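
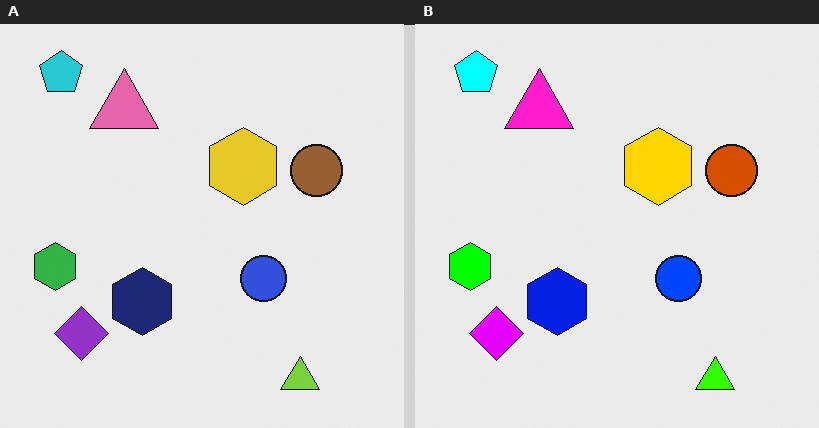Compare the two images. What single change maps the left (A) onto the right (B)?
It was heavily oversaturated.

All colors are more vivid — a global saturation change.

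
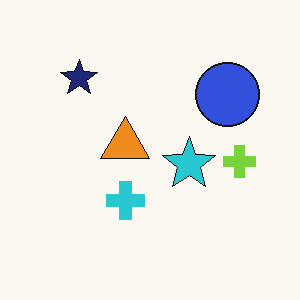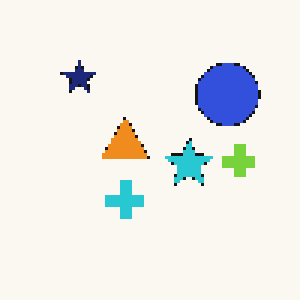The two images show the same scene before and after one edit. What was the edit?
The transformation is: lightly pixelated (a mild mosaic effect).

Shapes are reduced to large square blocks; fine edges and outlines are lost — a downscale-then-upscale (mosaic) effect.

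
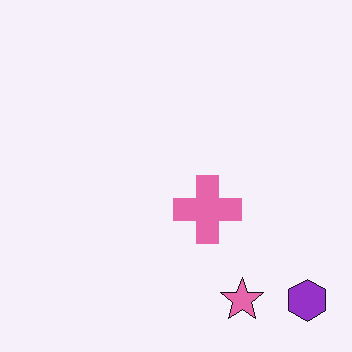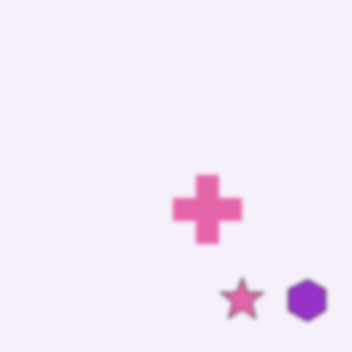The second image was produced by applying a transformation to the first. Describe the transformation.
It was lightly blurred.

Shape edges and outlines are uniformly softened across the whole image.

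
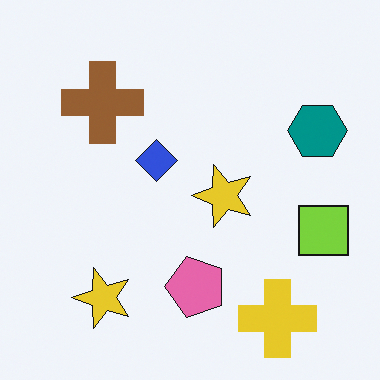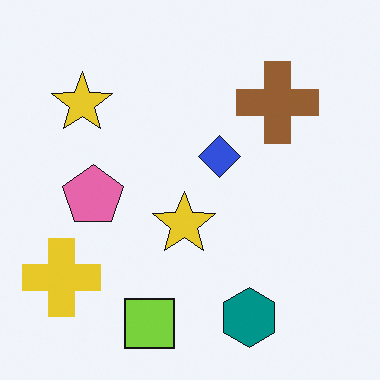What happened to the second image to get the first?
The first image is the second rotated 90° counter-clockwise.

The yellow cross sits in the bottom-left of the second image and the bottom-right of the first — consistent with a whole-image 90° counter-clockwise rotation.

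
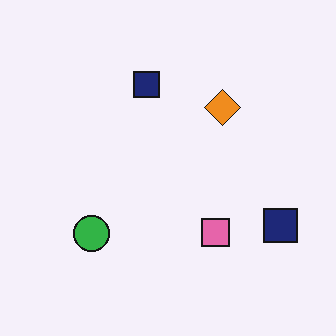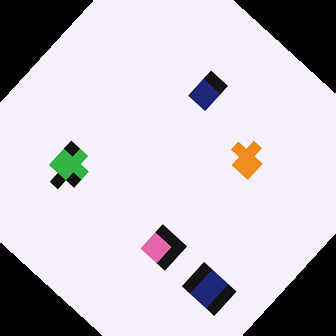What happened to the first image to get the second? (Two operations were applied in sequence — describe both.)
Coarsely pixelated, then rotated clockwise by a large amount — several tens of degrees.

Shapes are reduced to large square blocks; fine edges and outlines are lost — a downscale-then-upscale (mosaic) effect. Every shape is tilted by the same angle and the image corners show triangular fill wedges — a whole-image rotation by a non-right angle.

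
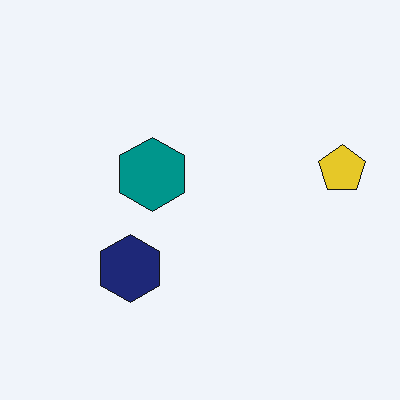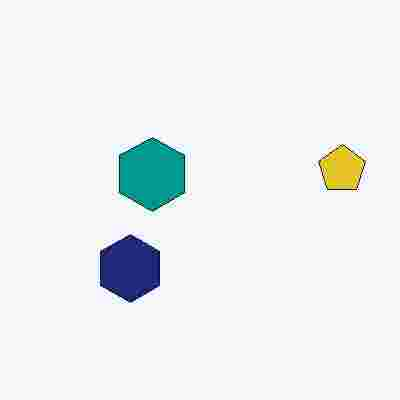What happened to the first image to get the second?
The transformation is: degraded with heavy JPEG compression.

Blocky 8×8 compression artifacts appear around shape edges and the flat background shows ringing — characteristic JPEG degradation.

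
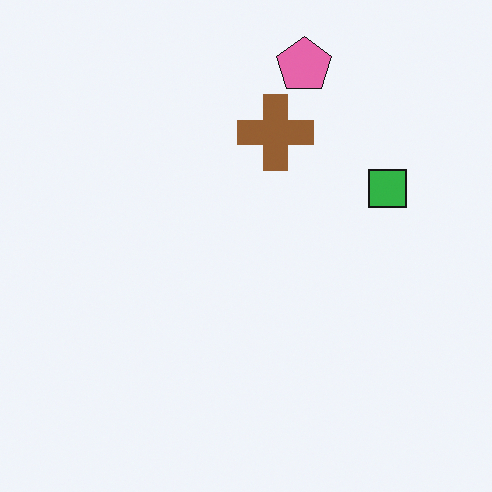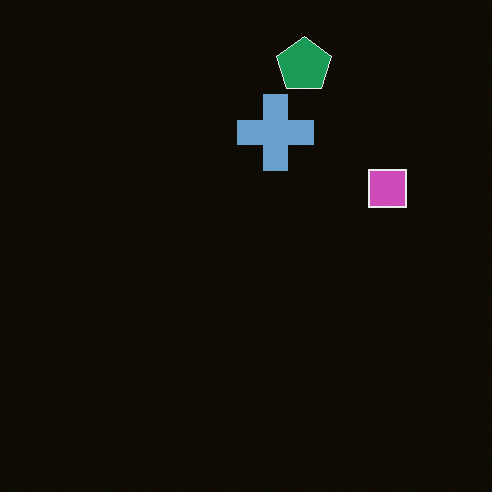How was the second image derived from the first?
The transformation is: color-inverted (negative).

The light background has become dark and every shape's color is its complement — a photographic negative.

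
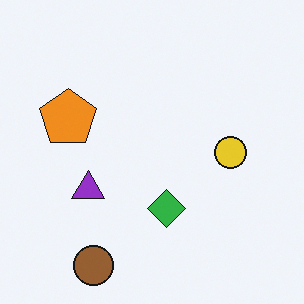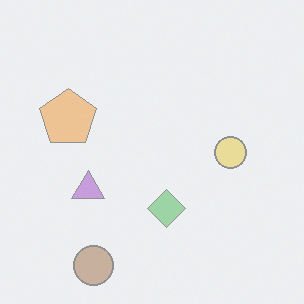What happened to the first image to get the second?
It was washed out (contrast reduced).

Tones are pushed toward mid-grey across the whole image — a global contrast change.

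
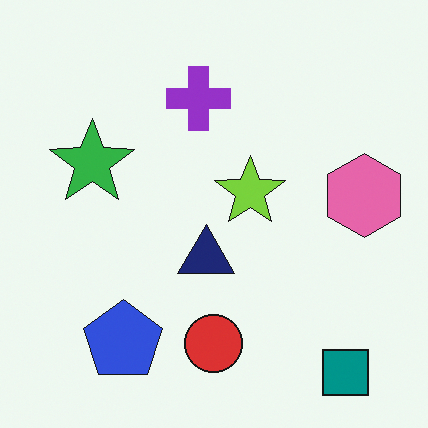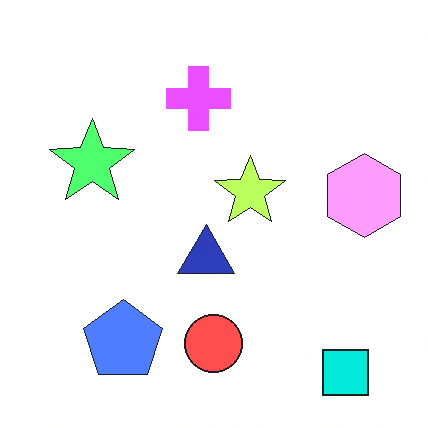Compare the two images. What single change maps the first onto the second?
It was substantially brightened.

Every pixel — background and shapes alike — is uniformly brightened.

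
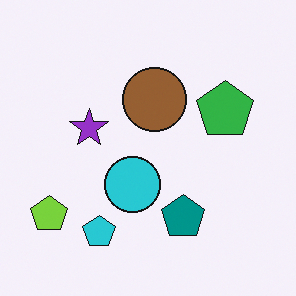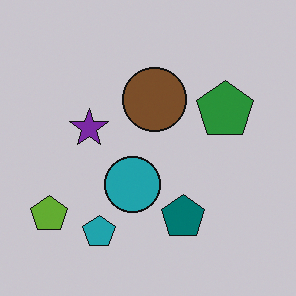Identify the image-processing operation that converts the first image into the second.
The image was slightly darkened.

Every pixel — background and shapes alike — is uniformly darkened.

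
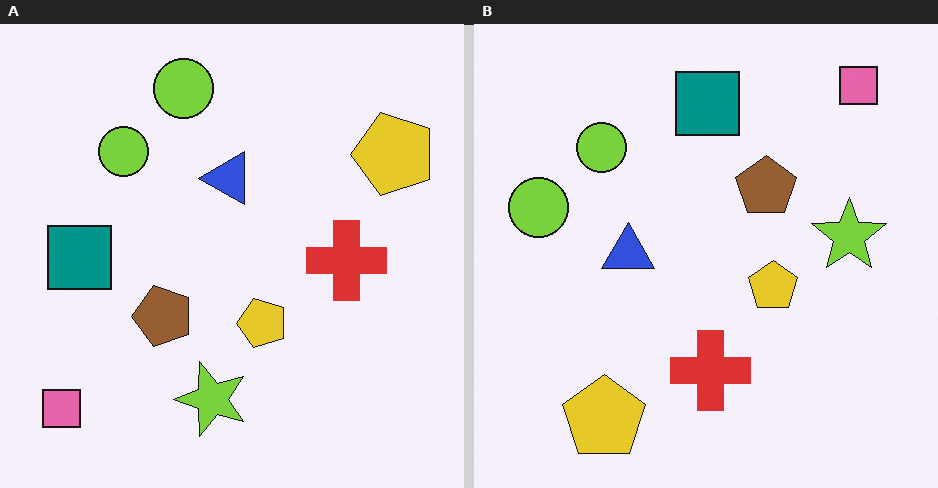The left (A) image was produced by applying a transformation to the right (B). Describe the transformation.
This is the original image transposed (reflected across the top-left ↔ bottom-right diagonal).

Shapes have swapped their row and column positions — what was in the top-right is now in the bottom-left — a diagonal reflection.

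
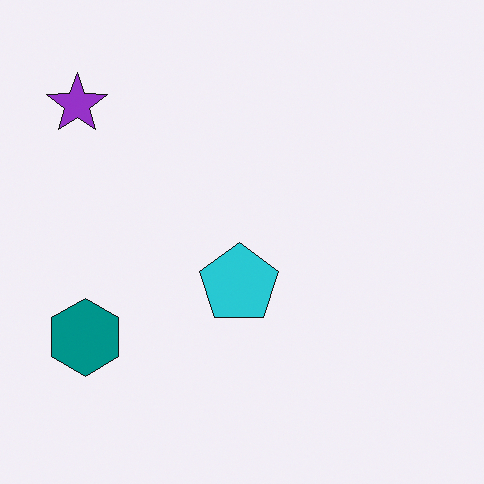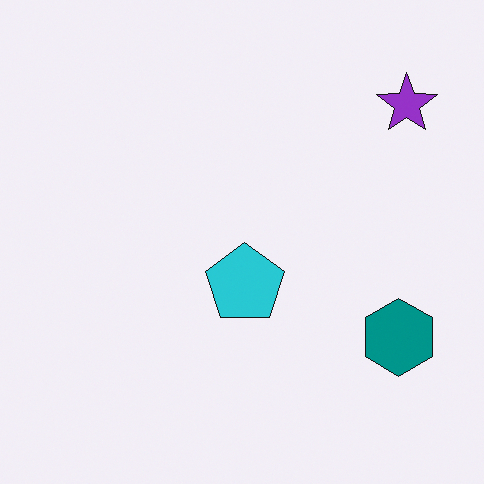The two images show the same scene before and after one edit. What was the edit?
The transformation is: flipped horizontally (left ↔ right).

The purple star is in the top-left of the first image and the top-right of the second — shapes on opposite sides of the vertical midline have swapped in a mirror flip.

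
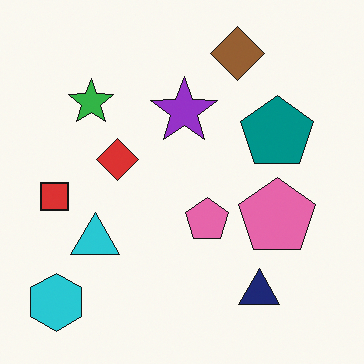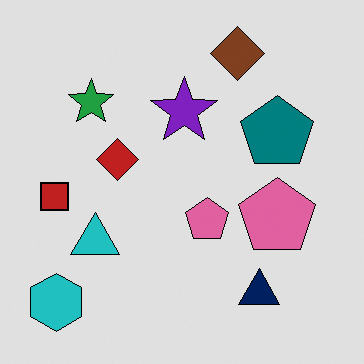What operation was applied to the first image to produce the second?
The transformation is: posterized to a reduced palette.

Each flat color has snapped to a coarser quantized level — most visibly, the near-white background has dropped to a flat grey.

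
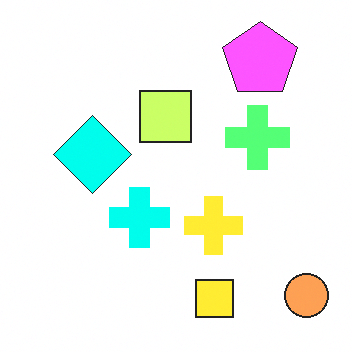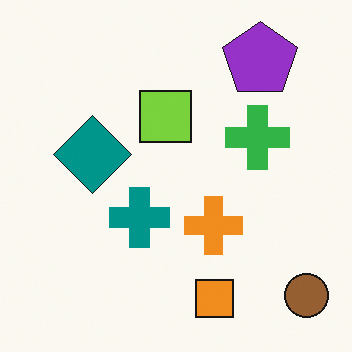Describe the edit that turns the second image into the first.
This is the original image noticeably brightened.

Every pixel — background and shapes alike — is uniformly brightened.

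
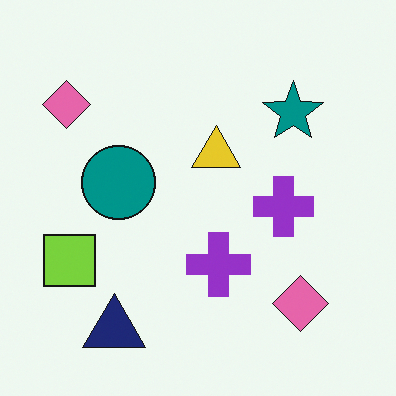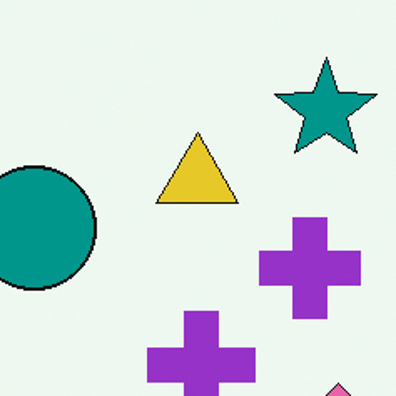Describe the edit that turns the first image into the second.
The image was cropped to a noticeably smaller region and rescaled.

The visible shapes are larger and the field of view is narrower; shapes near the original edges may be partly or wholly outside the frame — a crop-and-rescale.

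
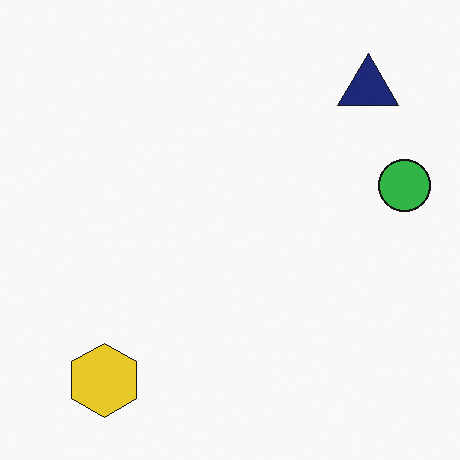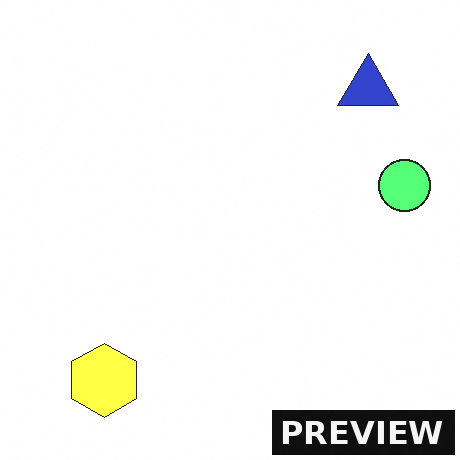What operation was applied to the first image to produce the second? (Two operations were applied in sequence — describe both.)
The transformation is: substantially brightened, then watermarked with the text "PREVIEW" in the lower-right corner.

Every pixel — background and shapes alike — is uniformly brightened. A dark label reading "PREVIEW" appears in the lower-right corner.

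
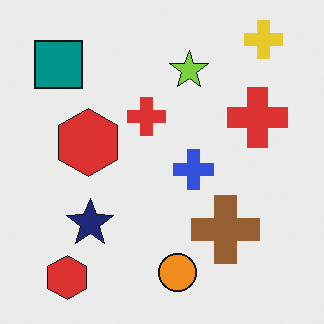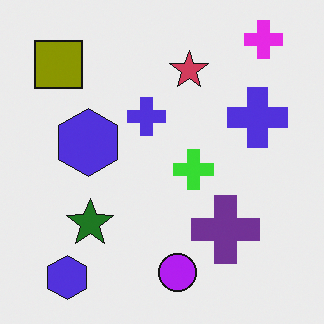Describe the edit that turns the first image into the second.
This is the original image hue-shifted by a large amount.

Every shape's color has rotated by the same amount around the hue wheel — a uniform hue shift.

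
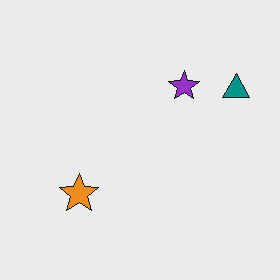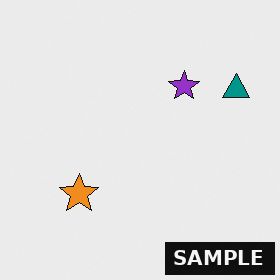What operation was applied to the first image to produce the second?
It was watermarked with the text "SAMPLE" in the lower-right corner.

A dark label reading "SAMPLE" appears in the lower-right corner.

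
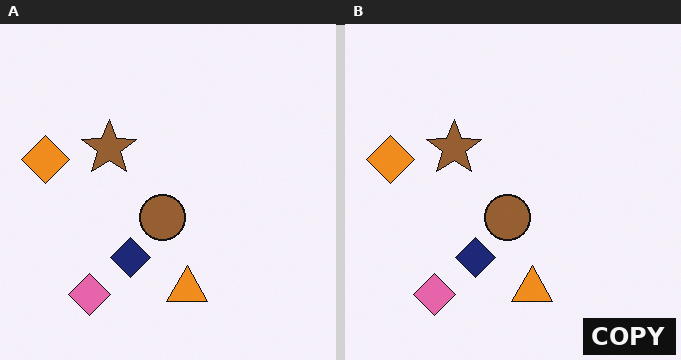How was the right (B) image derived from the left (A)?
It was watermarked with the text "COPY" in the lower-right corner.

A dark label reading "COPY" appears in the lower-right corner.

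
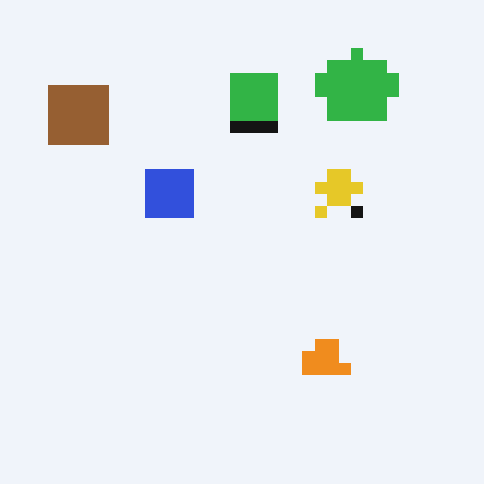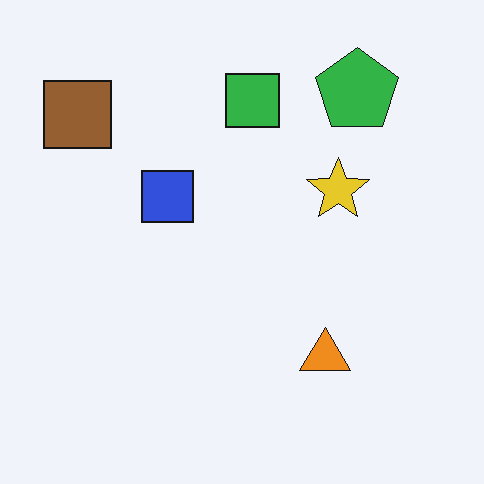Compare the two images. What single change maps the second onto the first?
It was heavily pixelated into large blocks.

Shapes are reduced to large square blocks; fine edges and outlines are lost — a downscale-then-upscale (mosaic) effect.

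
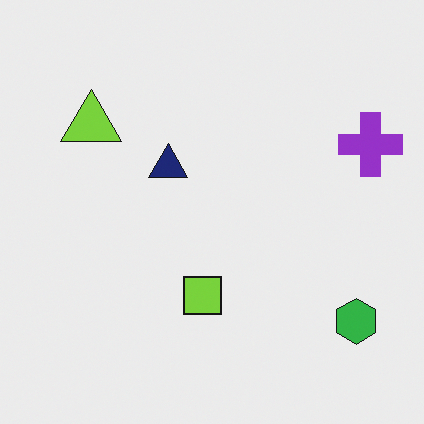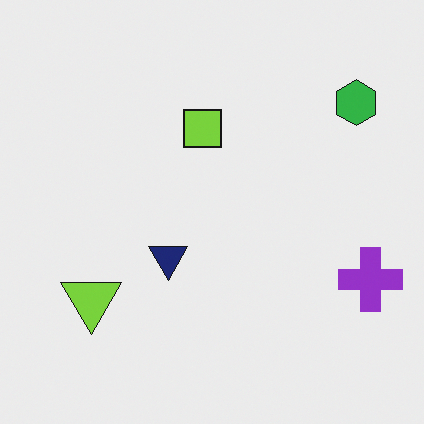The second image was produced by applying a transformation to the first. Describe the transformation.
Flipped vertically (top ↔ bottom).

The green hexagon is in the bottom-right of the first image and the top-right of the second — shapes on opposite sides of the horizontal midline have swapped in a mirror flip.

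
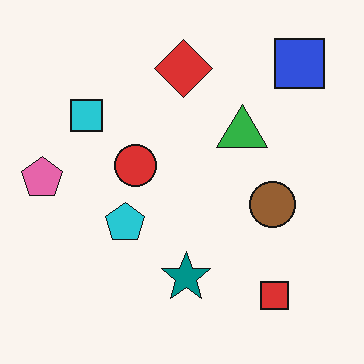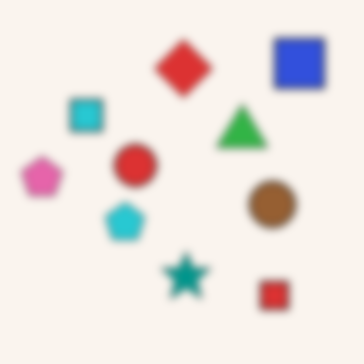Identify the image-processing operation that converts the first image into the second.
This is the original image moderately blurred.

Shape edges and outlines are uniformly softened across the whole image.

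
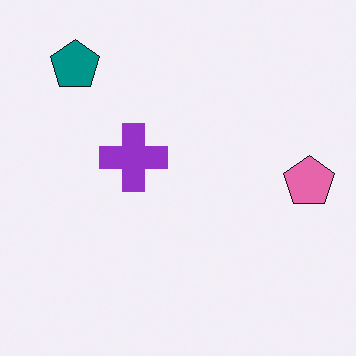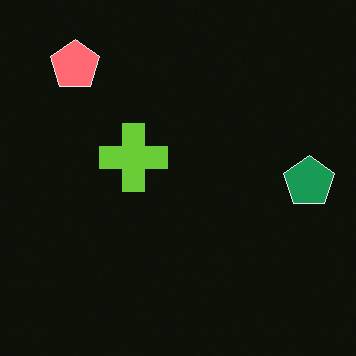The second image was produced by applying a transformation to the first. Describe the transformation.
The second image is the first color-inverted (negative).

The light background has become dark and every shape's color is its complement — a photographic negative.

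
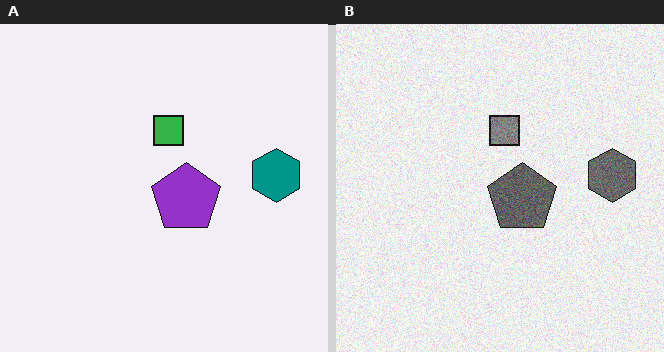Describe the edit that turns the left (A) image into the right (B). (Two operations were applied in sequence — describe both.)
The transformation is: converted to grayscale, then degraded with moderate additive noise.

All color is removed — every shape is now a shade of grey. Random speckle covers the whole image, including the flat background.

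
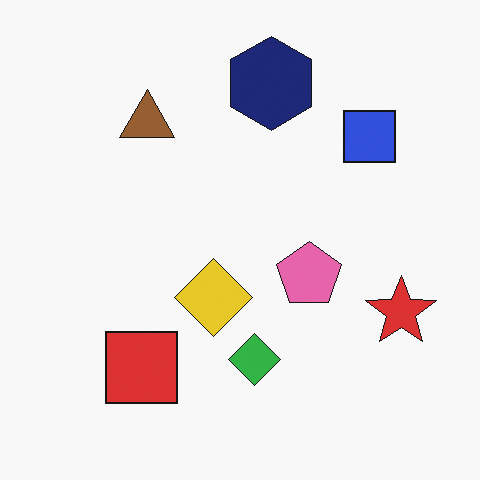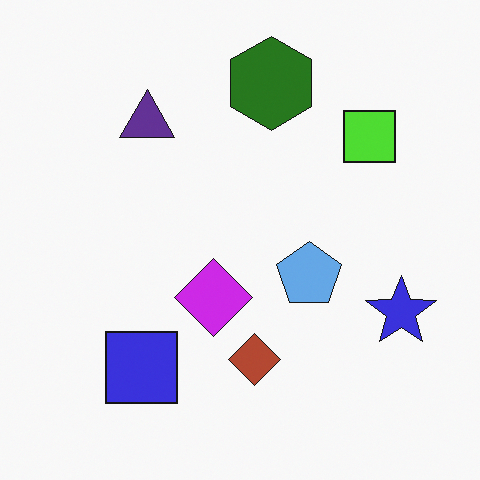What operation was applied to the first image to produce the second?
It was hue-shifted through roughly half the color wheel.

Every shape's color has rotated by the same amount around the hue wheel — a uniform hue shift.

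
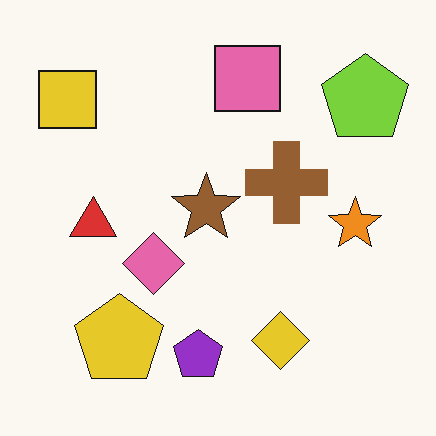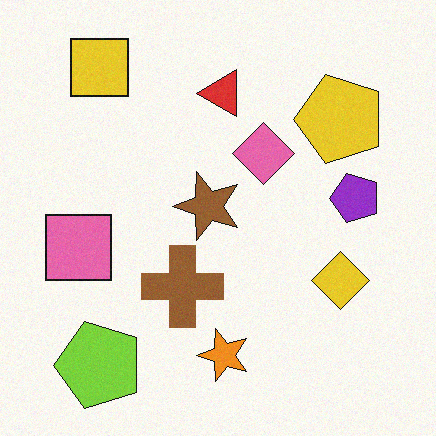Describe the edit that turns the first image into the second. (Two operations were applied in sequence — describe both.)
It was degraded with subtle gaussian noise, then transposed (reflected across the top-left ↔ bottom-right diagonal).

Random speckle covers the whole image, including the flat background. Shapes have swapped their row and column positions — what was in the top-right is now in the bottom-left — a diagonal reflection.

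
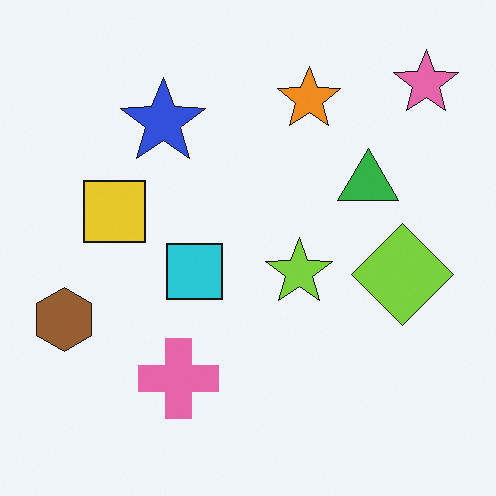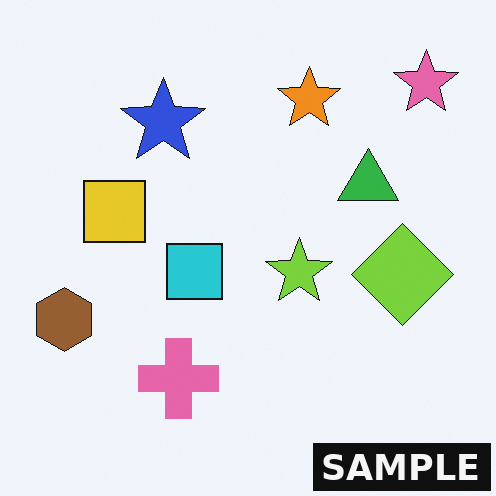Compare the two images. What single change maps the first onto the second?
It was watermarked with the text "SAMPLE" in the lower-right corner.

A dark label reading "SAMPLE" appears in the lower-right corner.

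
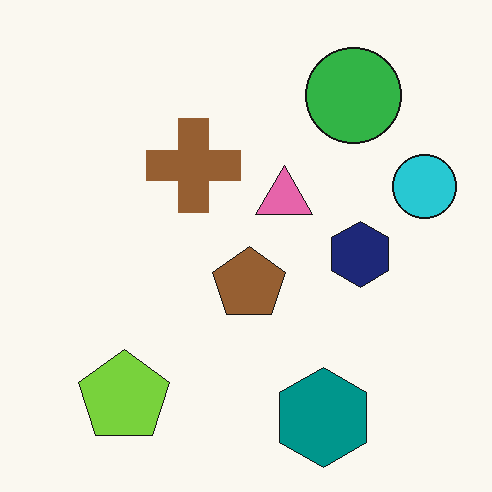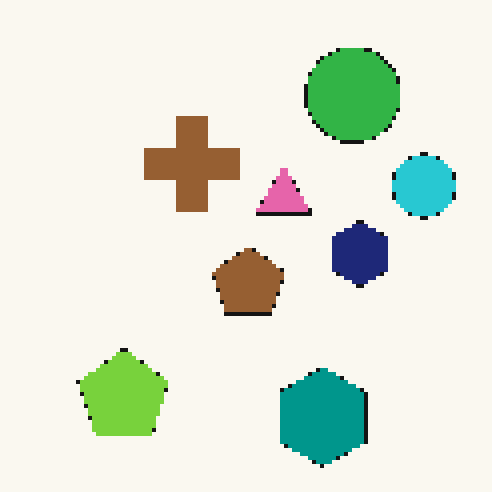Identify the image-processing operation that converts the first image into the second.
The second image is the first mildly pixelated.

Shapes are reduced to large square blocks; fine edges and outlines are lost — a downscale-then-upscale (mosaic) effect.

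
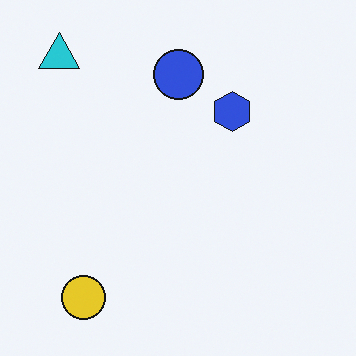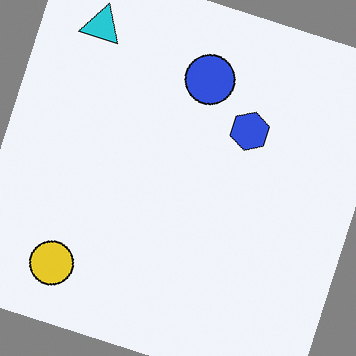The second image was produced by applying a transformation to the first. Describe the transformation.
The image was rotated clockwise by a moderate amount.

Every shape is tilted by the same angle and the image corners show triangular fill wedges — a whole-image rotation by a non-right angle.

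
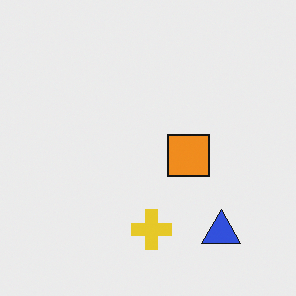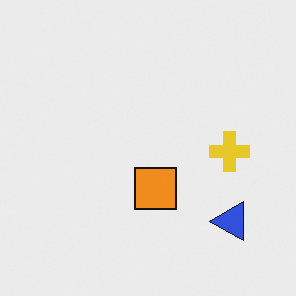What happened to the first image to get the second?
It was transposed (reflected across the top-left ↔ bottom-right diagonal).

Shapes have swapped their row and column positions — what was in the top-right is now in the bottom-left — a diagonal reflection.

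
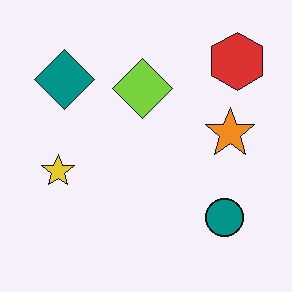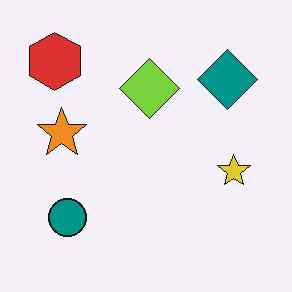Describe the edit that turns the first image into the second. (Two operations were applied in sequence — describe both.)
The image was flipped horizontally (left ↔ right), then JPEG-compressed with visible artifacts.

The red hexagon is in the top-right of the first image and the top-left of the second — shapes on opposite sides of the vertical midline have swapped in a mirror flip. Blocky 8×8 compression artifacts appear around shape edges and the flat background shows ringing — characteristic JPEG degradation.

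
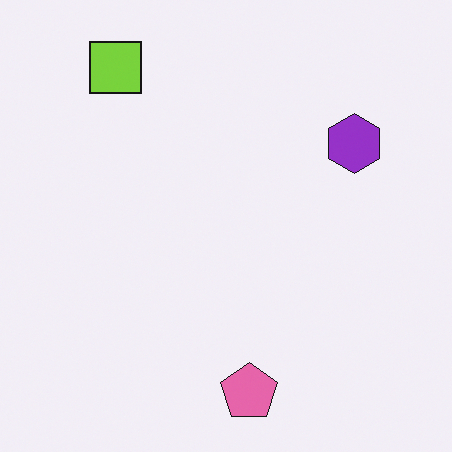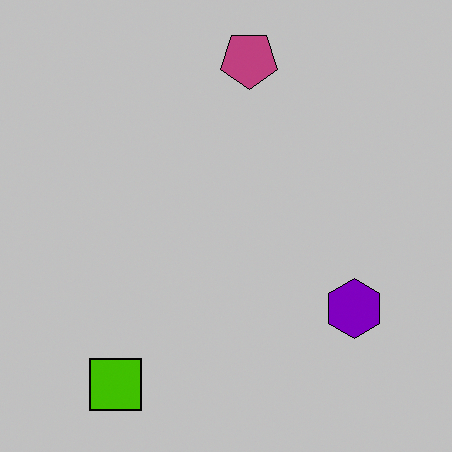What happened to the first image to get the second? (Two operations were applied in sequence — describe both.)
The image was flipped vertically (top ↔ bottom), then heavily posterized to just a handful of flat colors.

The pink pentagon is in the bottom of the first image and the top of the second — shapes on opposite sides of the horizontal midline have swapped in a mirror flip. Each flat color has snapped to a coarser quantized level — most visibly, the near-white background has dropped to a flat grey.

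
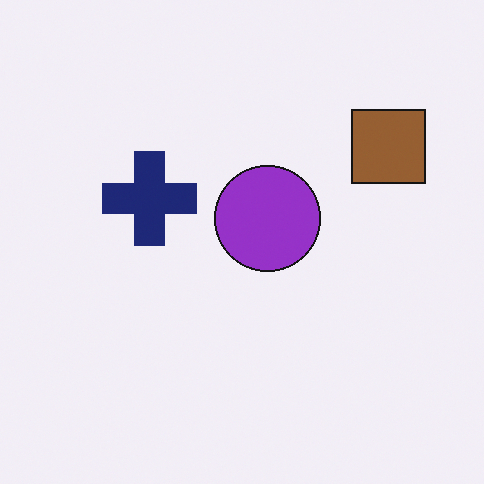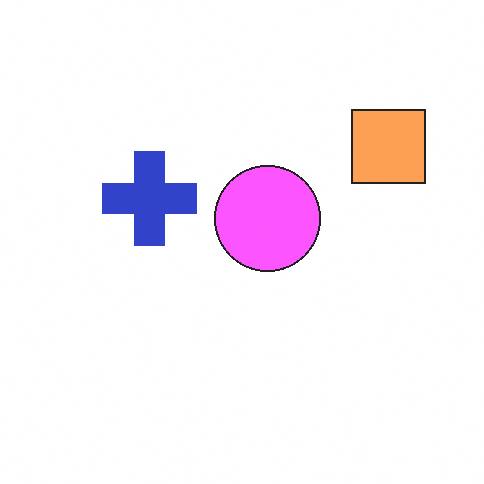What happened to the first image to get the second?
The second image is the first substantially brightened.

Every pixel — background and shapes alike — is uniformly brightened.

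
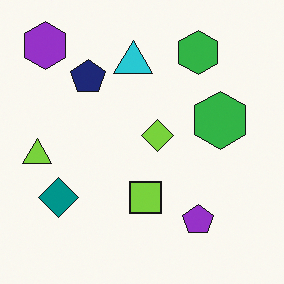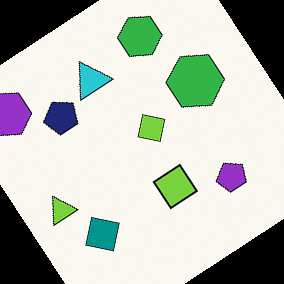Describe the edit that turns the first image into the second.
The image was rotated counter-clockwise by a large amount — several tens of degrees.

Every shape is tilted by the same angle and the image corners show triangular fill wedges — a whole-image rotation by a non-right angle.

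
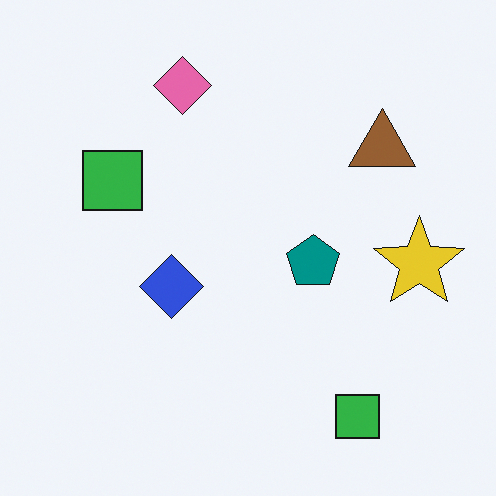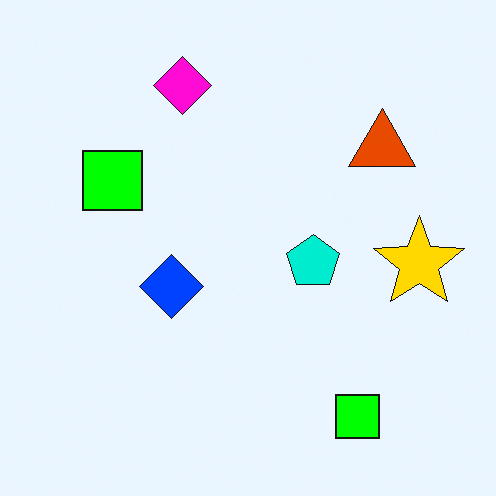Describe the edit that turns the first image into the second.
This is the original image made much more vivid (saturation change).

All colors are more vivid — a global saturation change.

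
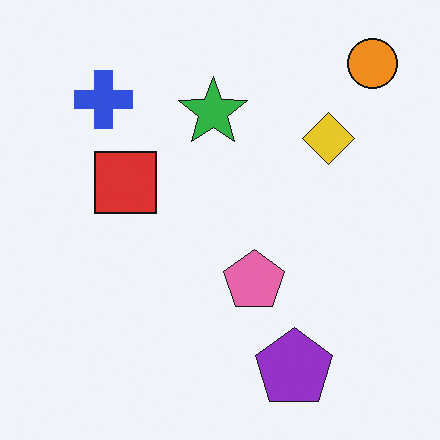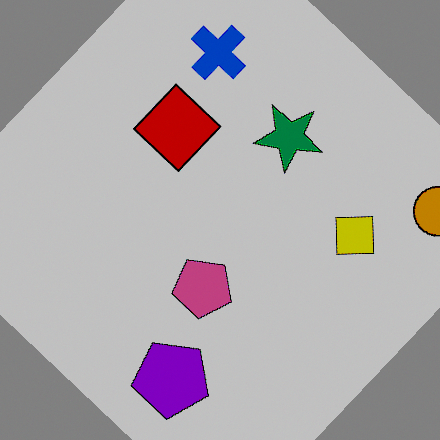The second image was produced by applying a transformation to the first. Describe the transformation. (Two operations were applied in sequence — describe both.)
The transformation is: rotated clockwise by a large amount — several tens of degrees, then aggressively posterized.

Every shape is tilted by the same angle and the image corners show triangular fill wedges — a whole-image rotation by a non-right angle. Each flat color has snapped to a coarser quantized level — most visibly, the near-white background has dropped to a flat grey.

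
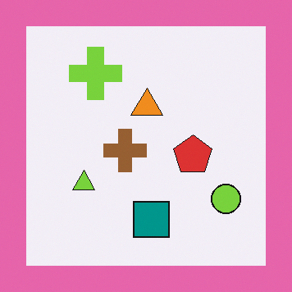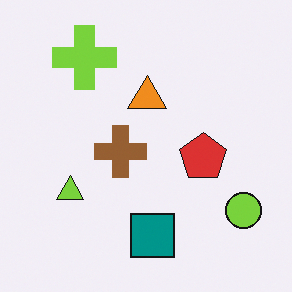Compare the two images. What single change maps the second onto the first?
It was framed with a pink border.

A solid pink frame runs around the edge of the first image, with the content slightly shrunk inside it.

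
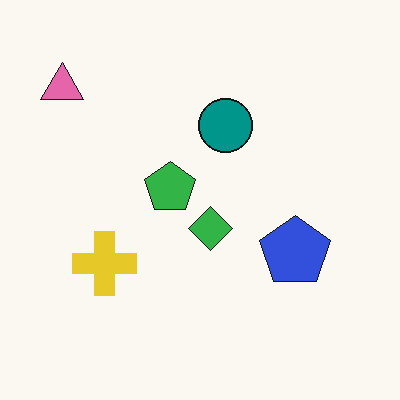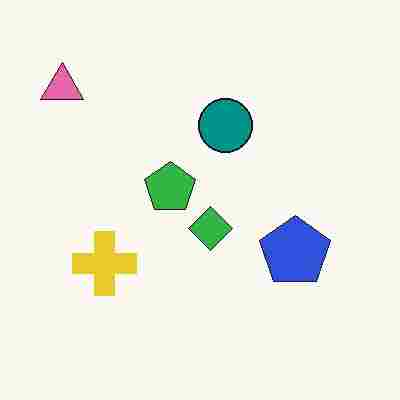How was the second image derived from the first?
It was degraded with heavy JPEG compression.

Blocky 8×8 compression artifacts appear around shape edges and the flat background shows ringing — characteristic JPEG degradation.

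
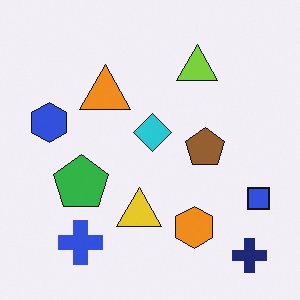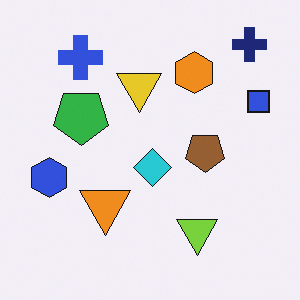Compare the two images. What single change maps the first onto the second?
The second image is the first flipped vertically (top ↔ bottom).

The navy cross is in the bottom-right of the first image and the top-right of the second — shapes on opposite sides of the horizontal midline have swapped in a mirror flip.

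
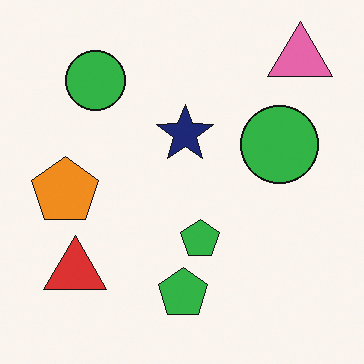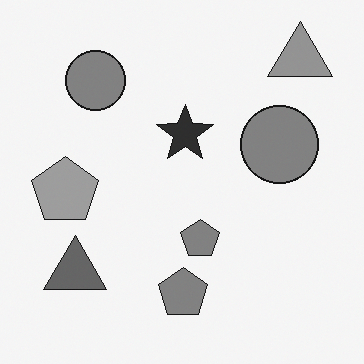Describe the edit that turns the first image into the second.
It was converted to grayscale.

All color is removed — every shape is now a shade of grey.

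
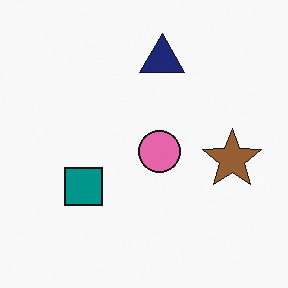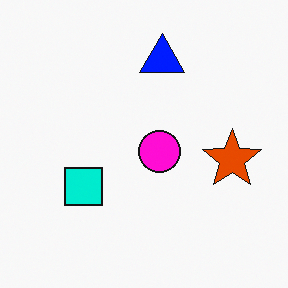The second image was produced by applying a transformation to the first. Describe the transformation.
It was made much more vivid (saturation change).

All colors are more vivid — a global saturation change.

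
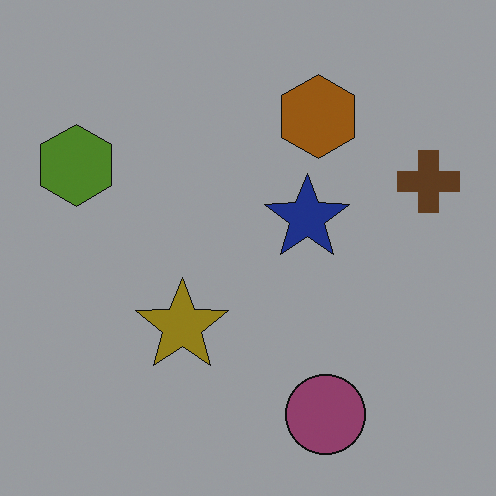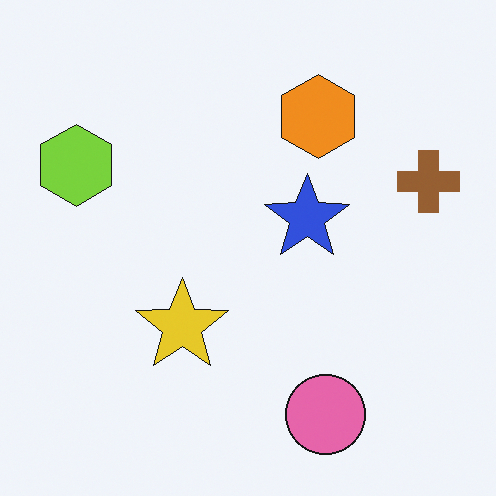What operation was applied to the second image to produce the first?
The image was noticeably darkened.

Every pixel — background and shapes alike — is uniformly darkened.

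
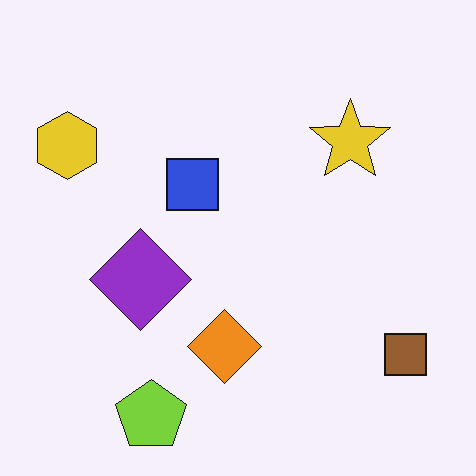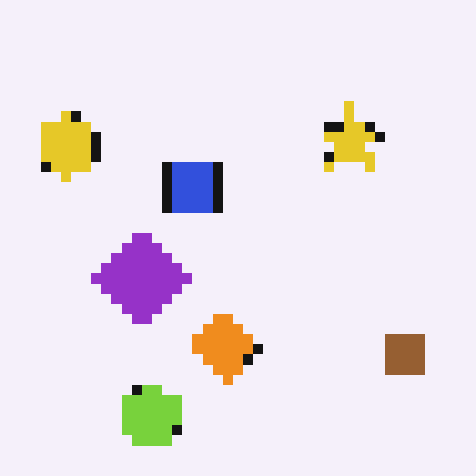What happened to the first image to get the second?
The image was coarsely pixelated.

Shapes are reduced to large square blocks; fine edges and outlines are lost — a downscale-then-upscale (mosaic) effect.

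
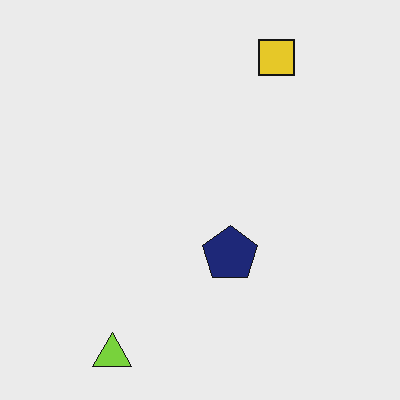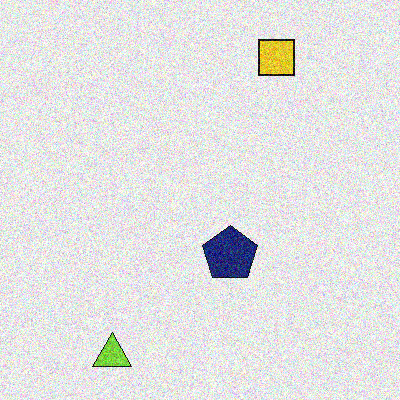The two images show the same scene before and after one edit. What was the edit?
The image was degraded with visible gaussian noise.

Random speckle covers the whole image, including the flat background.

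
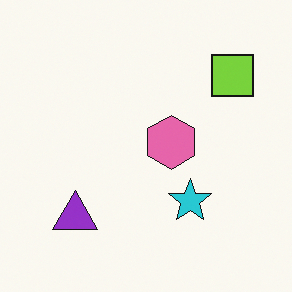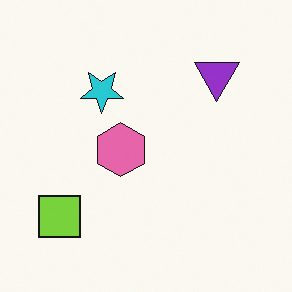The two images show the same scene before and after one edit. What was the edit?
This is the original image rotated 180°.

The lime square sits in the top-right of the first image and the bottom-left of the second — consistent with a whole-image 180° rotation.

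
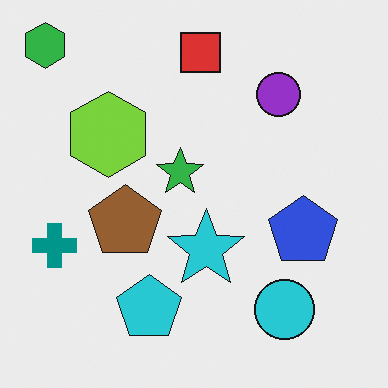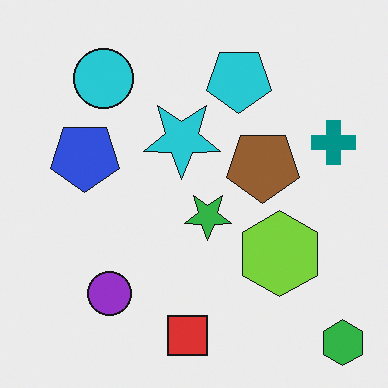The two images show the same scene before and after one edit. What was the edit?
This is the original image rotated 180°.

The green hexagon sits in the top-left of the first image and the bottom-right of the second — consistent with a whole-image 180° rotation.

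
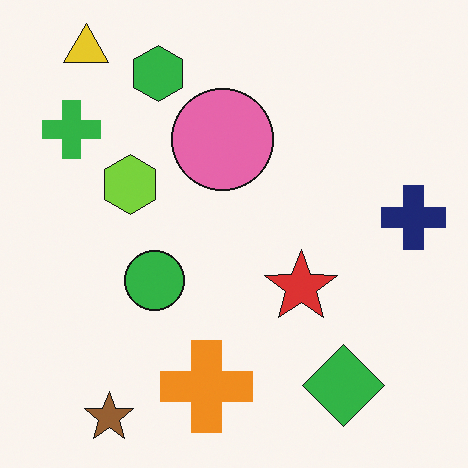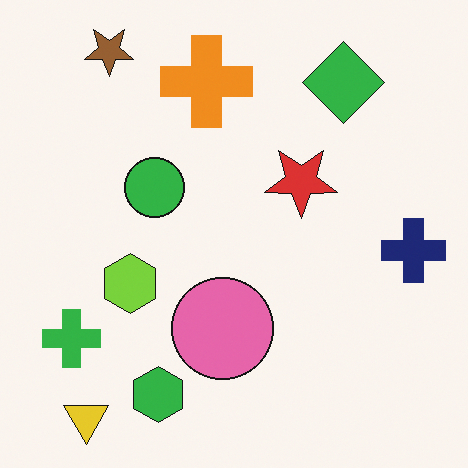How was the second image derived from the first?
The image was flipped vertically (top ↔ bottom).

The yellow triangle is in the top-left of the first image and the bottom-left of the second — shapes on opposite sides of the horizontal midline have swapped in a mirror flip.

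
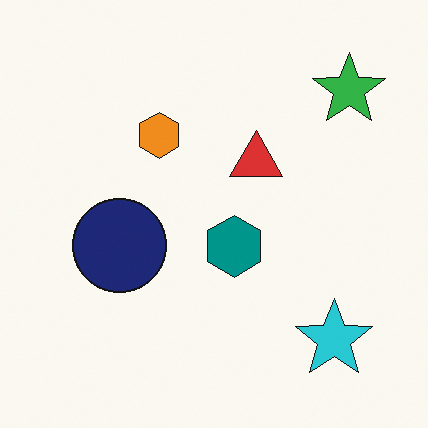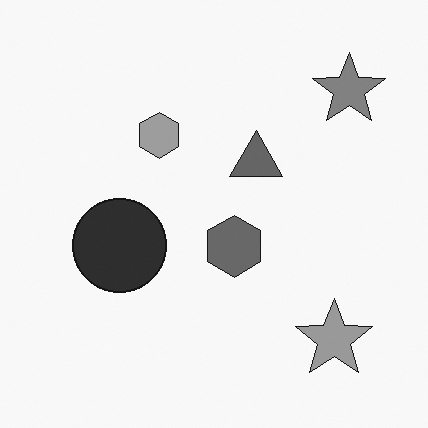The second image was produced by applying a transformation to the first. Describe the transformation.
Converted to grayscale.

All color is removed — every shape is now a shade of grey.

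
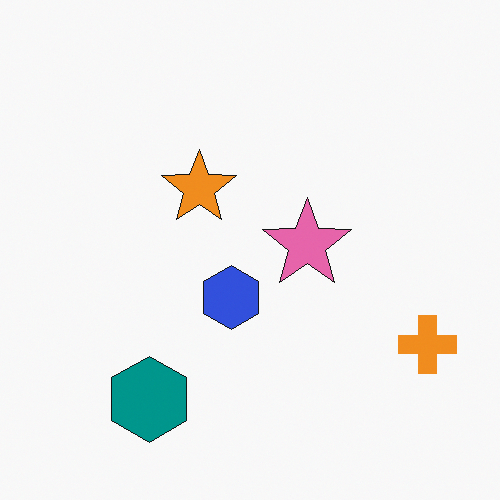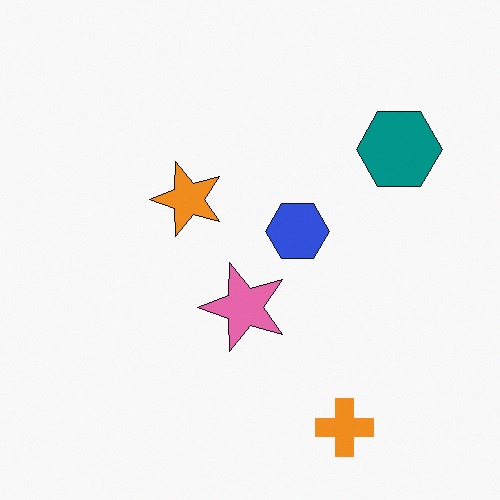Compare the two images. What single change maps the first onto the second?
The second image is the first transposed (reflected across the top-left ↔ bottom-right diagonal).

Shapes have swapped their row and column positions — what was in the top-right is now in the bottom-left — a diagonal reflection.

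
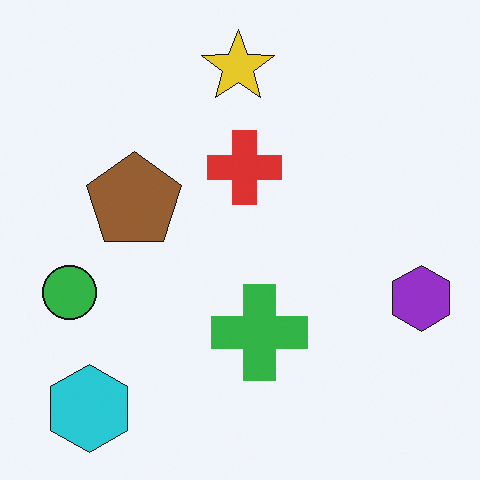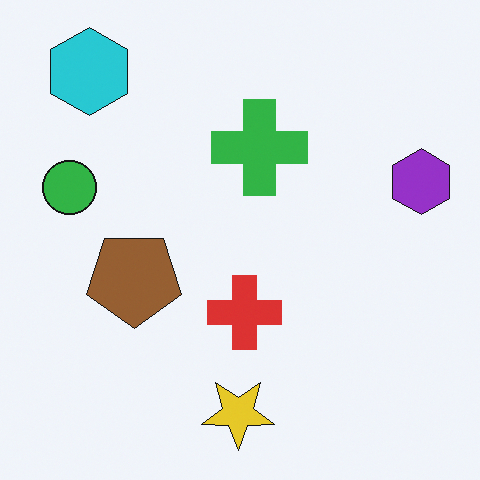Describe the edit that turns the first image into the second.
The image was flipped vertically (top ↔ bottom).

The yellow star is in the top of the first image and the bottom of the second — shapes on opposite sides of the horizontal midline have swapped in a mirror flip.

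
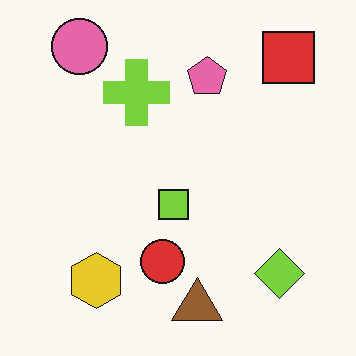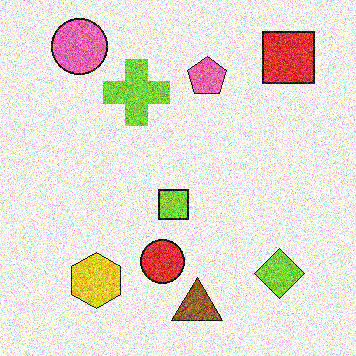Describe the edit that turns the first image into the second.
The second image is the first degraded with heavy additive noise.

Random speckle covers the whole image, including the flat background.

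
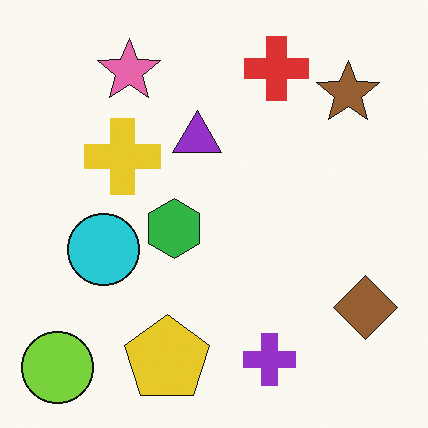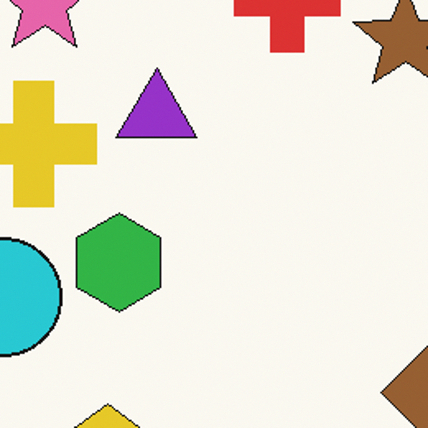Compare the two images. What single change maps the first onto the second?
This is the original image cropped tightly and scaled back up.

The visible shapes are larger and the field of view is narrower; shapes near the original edges may be partly or wholly outside the frame — a crop-and-rescale.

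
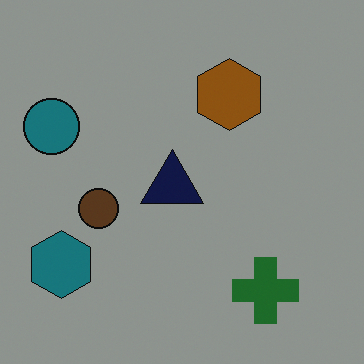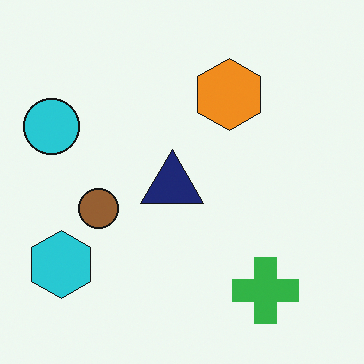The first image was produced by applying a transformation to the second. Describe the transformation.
It was noticeably darkened.

Every pixel — background and shapes alike — is uniformly darkened.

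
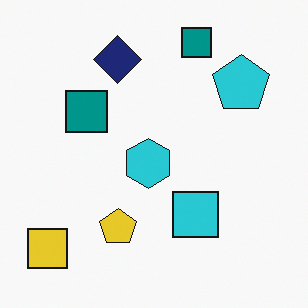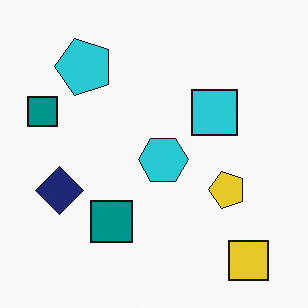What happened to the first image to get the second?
The second image is the first rotated 90° counter-clockwise.

The yellow square sits in the bottom-left of the first image and the bottom-right of the second — consistent with a whole-image 90° counter-clockwise rotation.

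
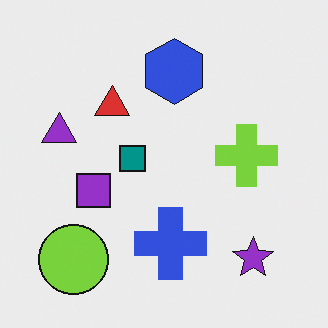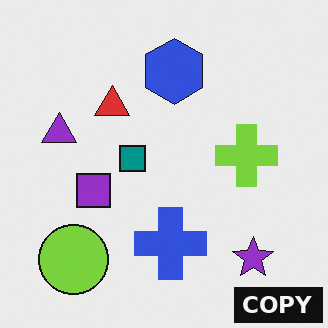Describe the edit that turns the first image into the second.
The second image is the first watermarked with the text "COPY" in the lower-right corner.

A dark label reading "COPY" appears in the lower-right corner.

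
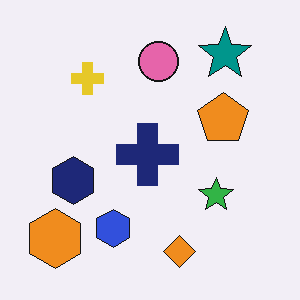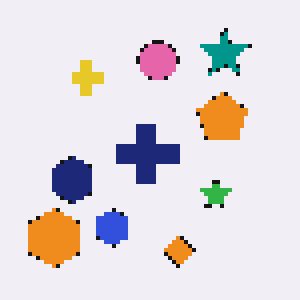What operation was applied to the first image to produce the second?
This is the original image mildly pixelated.

Shapes are reduced to large square blocks; fine edges and outlines are lost — a downscale-then-upscale (mosaic) effect.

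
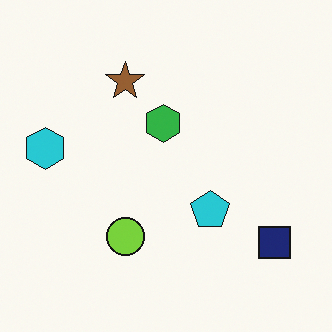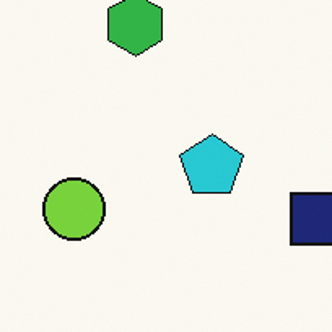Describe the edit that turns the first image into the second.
The image was cropped tightly and scaled back up.

The visible shapes are larger and the field of view is narrower; shapes near the original edges may be partly or wholly outside the frame — a crop-and-rescale.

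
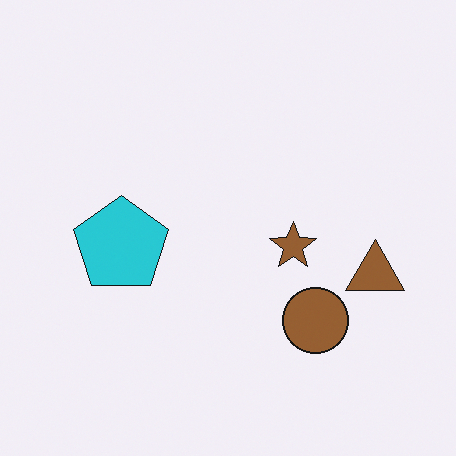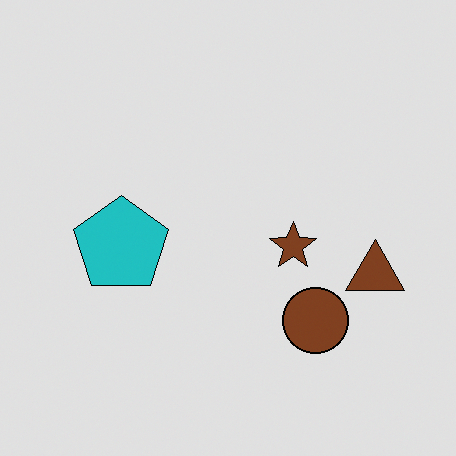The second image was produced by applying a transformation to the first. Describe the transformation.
It was posterized to a reduced palette.

Each flat color has snapped to a coarser quantized level — most visibly, the near-white background has dropped to a flat grey.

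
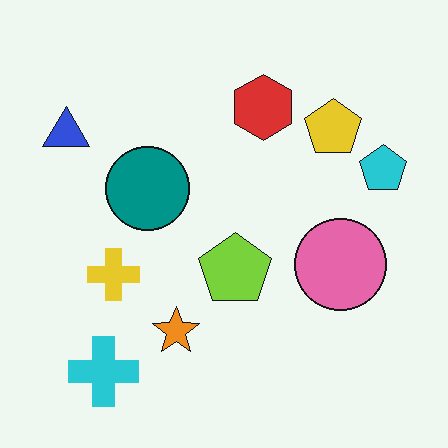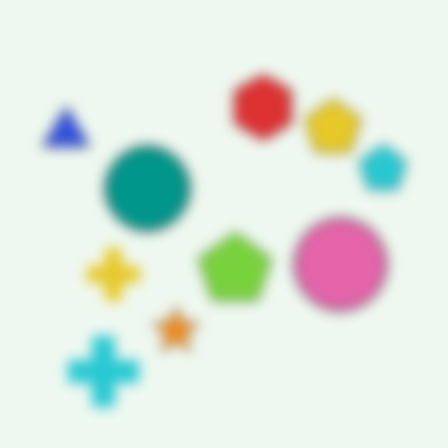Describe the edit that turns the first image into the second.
Heavily blurred.

Shape edges and outlines are uniformly softened across the whole image.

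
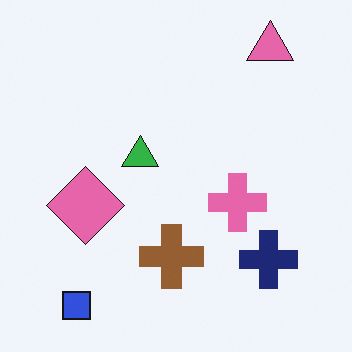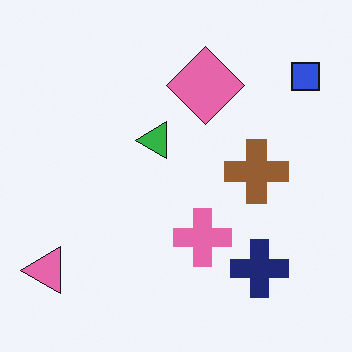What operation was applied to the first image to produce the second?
The image was transposed (reflected across the top-left ↔ bottom-right diagonal).

Shapes have swapped their row and column positions — what was in the top-right is now in the bottom-left — a diagonal reflection.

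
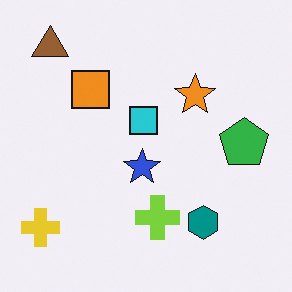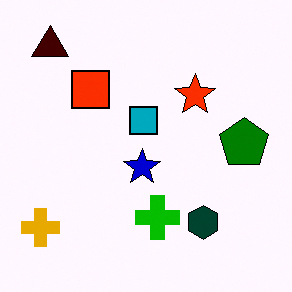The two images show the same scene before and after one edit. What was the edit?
It was boosted in contrast.

Tones are pushed away from mid-grey across the whole image — a global contrast change.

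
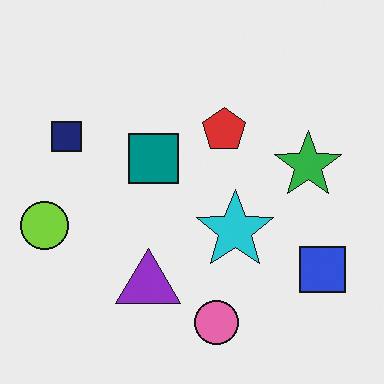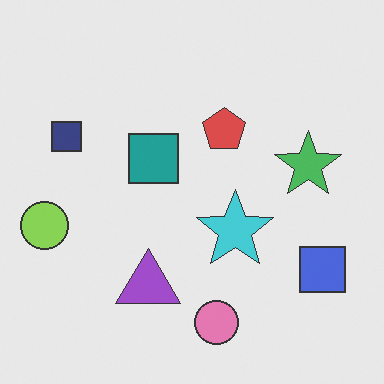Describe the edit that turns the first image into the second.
The image was given slightly reduced contrast.

Tones are pushed toward mid-grey across the whole image — a global contrast change.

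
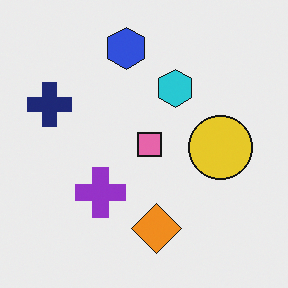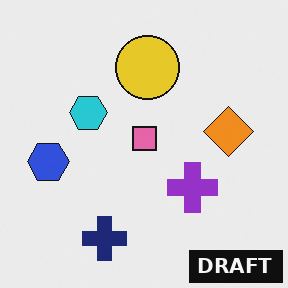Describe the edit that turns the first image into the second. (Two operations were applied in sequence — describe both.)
The transformation is: rotated 90° counter-clockwise, then watermarked with the text "DRAFT" in the lower-right corner.

The navy cross sits in the left of the first image and the bottom of the second — consistent with a whole-image 90° counter-clockwise rotation. A dark label reading "DRAFT" appears in the lower-right corner.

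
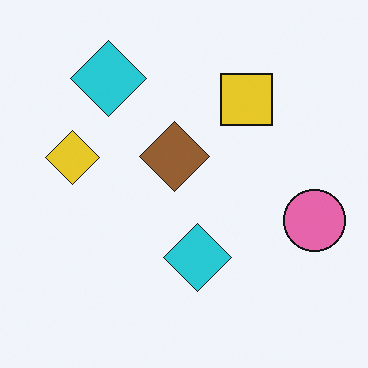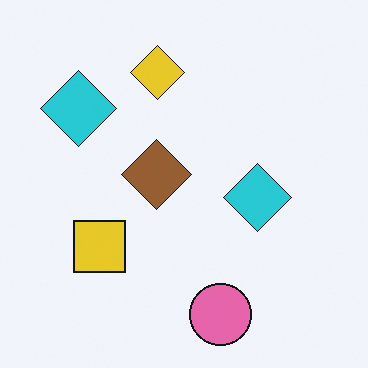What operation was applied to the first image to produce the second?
It was transposed (reflected across the top-left ↔ bottom-right diagonal).

Shapes have swapped their row and column positions — what was in the top-right is now in the bottom-left — a diagonal reflection.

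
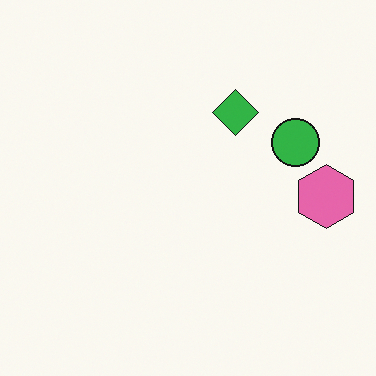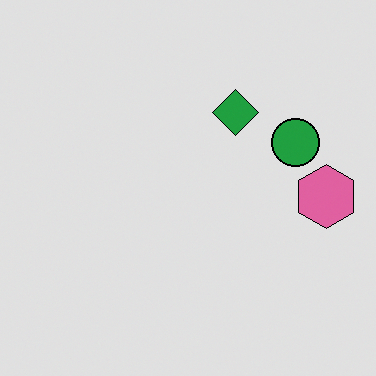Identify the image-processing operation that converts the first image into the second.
It was moderately posterized.

Each flat color has snapped to a coarser quantized level — most visibly, the near-white background has dropped to a flat grey.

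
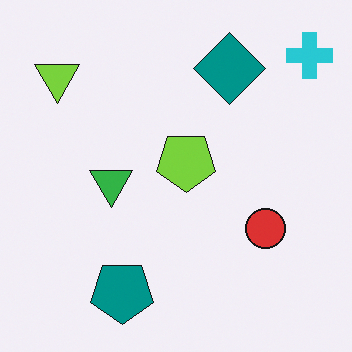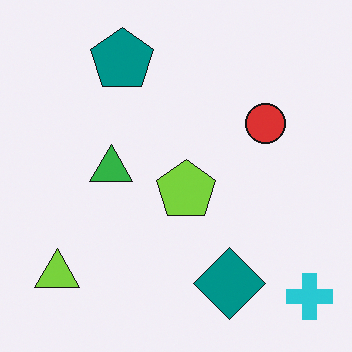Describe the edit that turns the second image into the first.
The image was flipped vertically (top ↔ bottom).

The cyan cross is in the bottom-right of the second image and the top-right of the first — shapes on opposite sides of the horizontal midline have swapped in a mirror flip.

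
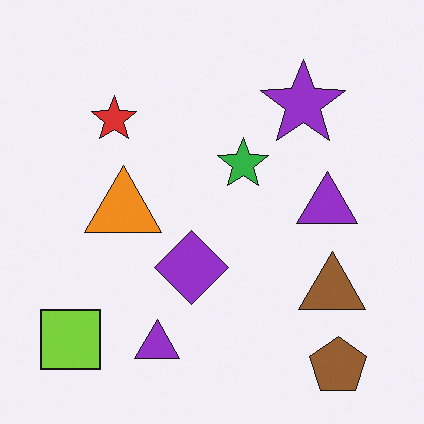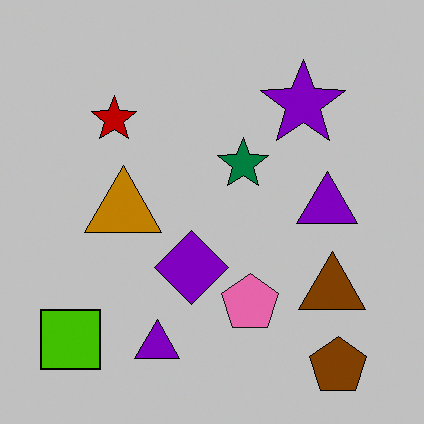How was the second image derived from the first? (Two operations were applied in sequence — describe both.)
The second image is the first heavily posterized to just a handful of flat colors, then overlaid with an additional pink pentagon.

Each flat color has snapped to a coarser quantized level — most visibly, the near-white background has dropped to a flat grey. A pink pentagon appears in the second image that is absent from the first.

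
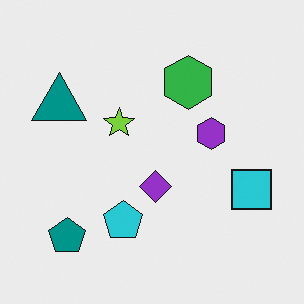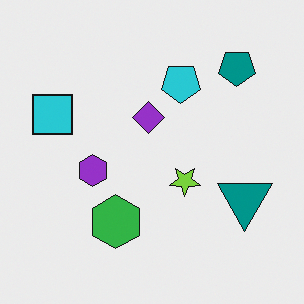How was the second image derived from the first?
This is the original image rotated 180°.

The teal pentagon sits in the bottom-left of the first image and the top-right of the second — consistent with a whole-image 180° rotation.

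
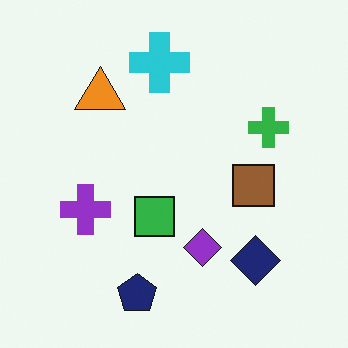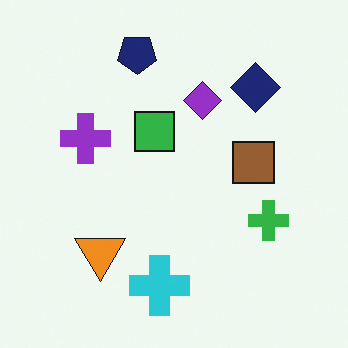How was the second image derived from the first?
Flipped vertically (top ↔ bottom).

The navy pentagon is in the bottom of the first image and the top of the second — shapes on opposite sides of the horizontal midline have swapped in a mirror flip.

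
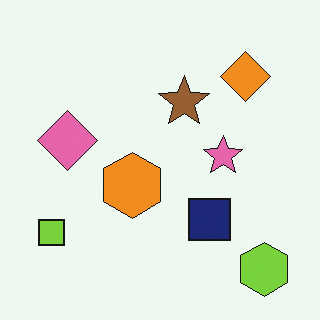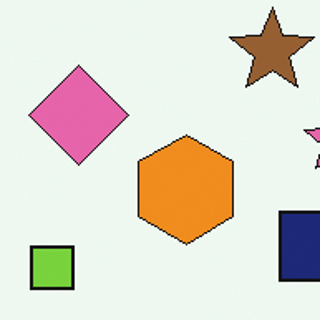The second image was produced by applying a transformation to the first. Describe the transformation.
Cropped to a noticeably smaller region and rescaled.

The visible shapes are larger and the field of view is narrower; shapes near the original edges may be partly or wholly outside the frame — a crop-and-rescale.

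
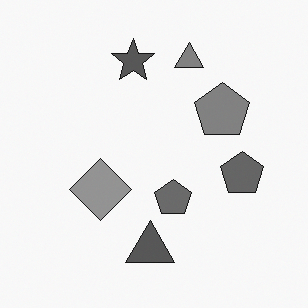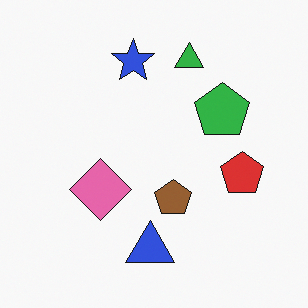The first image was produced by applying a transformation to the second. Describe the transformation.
This is the original image converted to grayscale.

All color is removed — every shape is now a shade of grey.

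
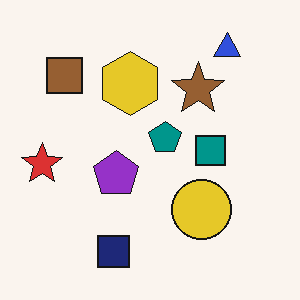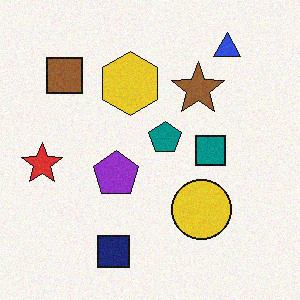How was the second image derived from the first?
It was degraded with a light layer of grain.

Random speckle covers the whole image, including the flat background.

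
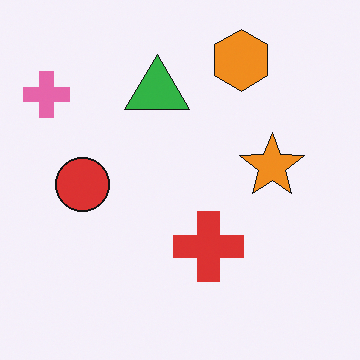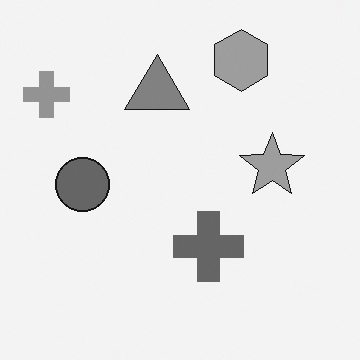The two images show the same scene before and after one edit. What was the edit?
This is the original image converted to grayscale.

All color is removed — every shape is now a shade of grey.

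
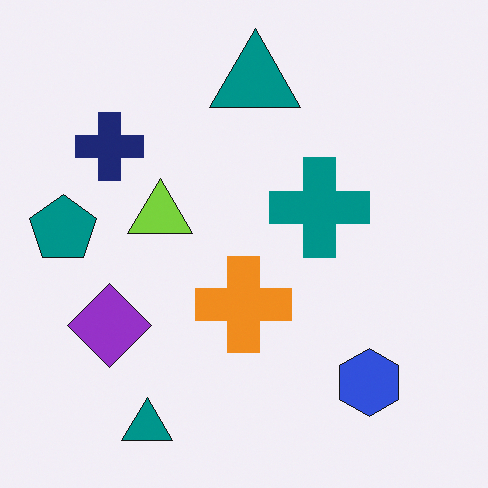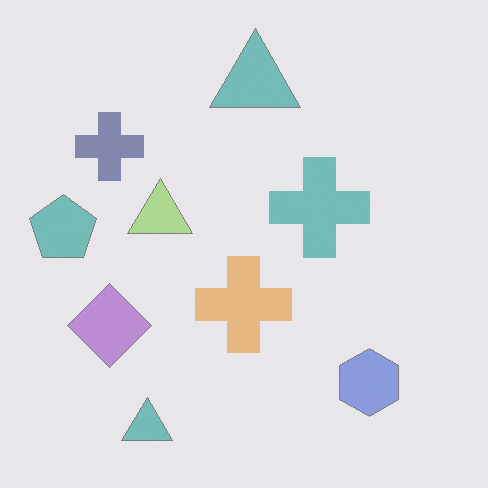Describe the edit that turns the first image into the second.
The image was washed out (contrast reduced).

Tones are pushed toward mid-grey across the whole image — a global contrast change.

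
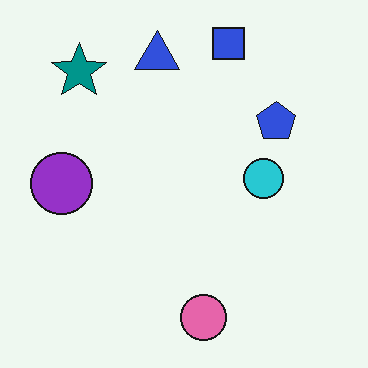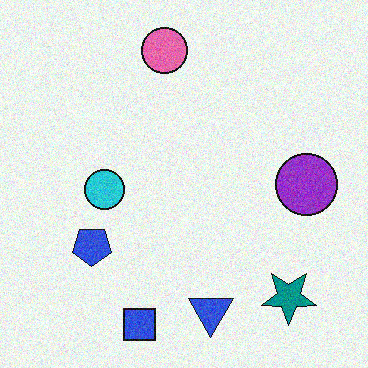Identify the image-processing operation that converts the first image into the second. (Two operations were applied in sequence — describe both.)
Rotated 180°, then degraded with visible gaussian noise.

The teal star sits in the top-left of the first image and the bottom-right of the second — consistent with a whole-image 180° rotation. Random speckle covers the whole image, including the flat background.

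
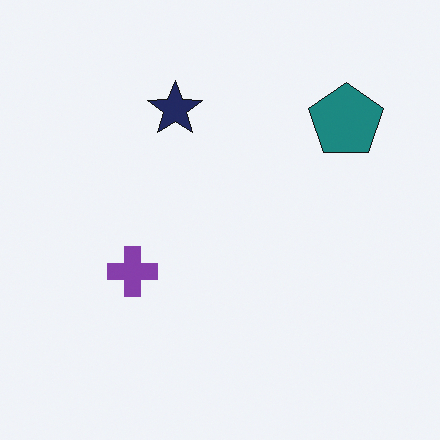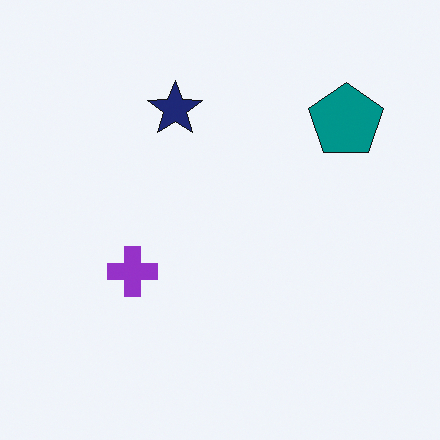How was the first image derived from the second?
This is the original image slightly desaturated.

All colors are more muted and greyish — a global saturation change.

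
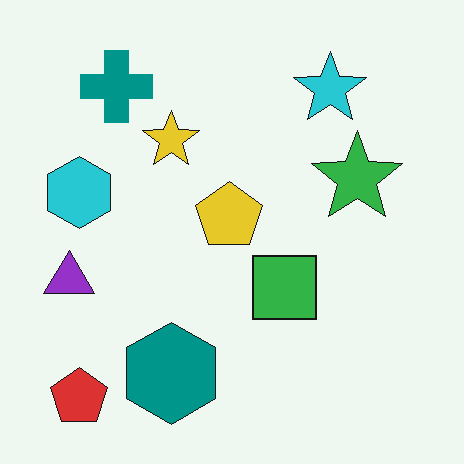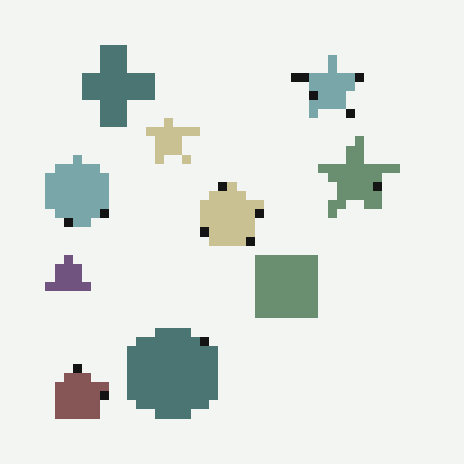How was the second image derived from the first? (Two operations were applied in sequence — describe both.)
The image was made much more muted (saturation change), then heavily pixelated into large blocks.

All colors are more muted and greyish — a global saturation change. Shapes are reduced to large square blocks; fine edges and outlines are lost — a downscale-then-upscale (mosaic) effect.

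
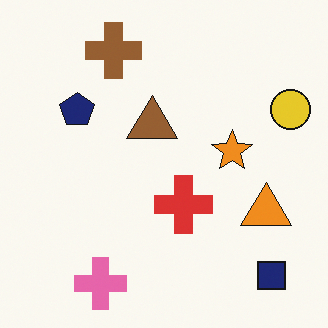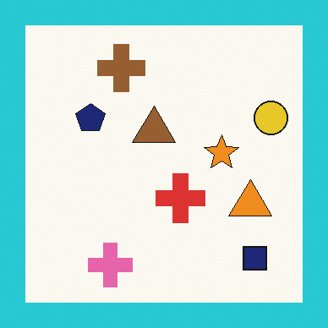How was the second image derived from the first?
Framed with a cyan border.

A solid cyan frame runs around the edge of the second image, with the content slightly shrunk inside it.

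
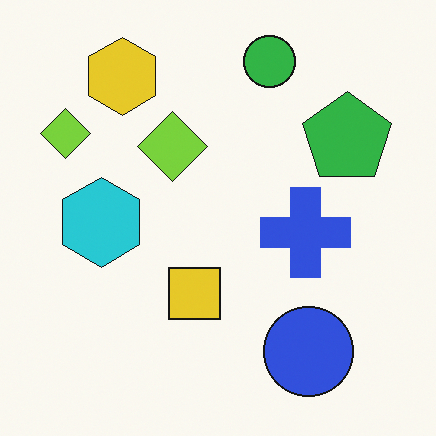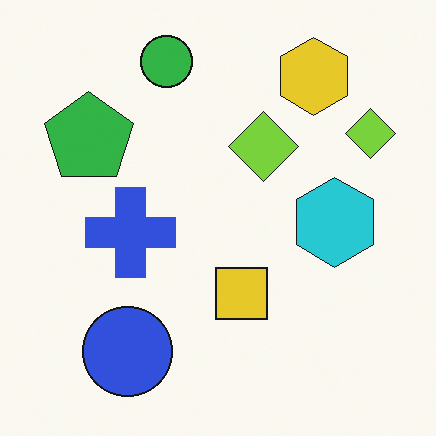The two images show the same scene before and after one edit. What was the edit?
The transformation is: flipped horizontally (left ↔ right).

The green pentagon is in the top-right of the first image and the top-left of the second — shapes on opposite sides of the vertical midline have swapped in a mirror flip.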